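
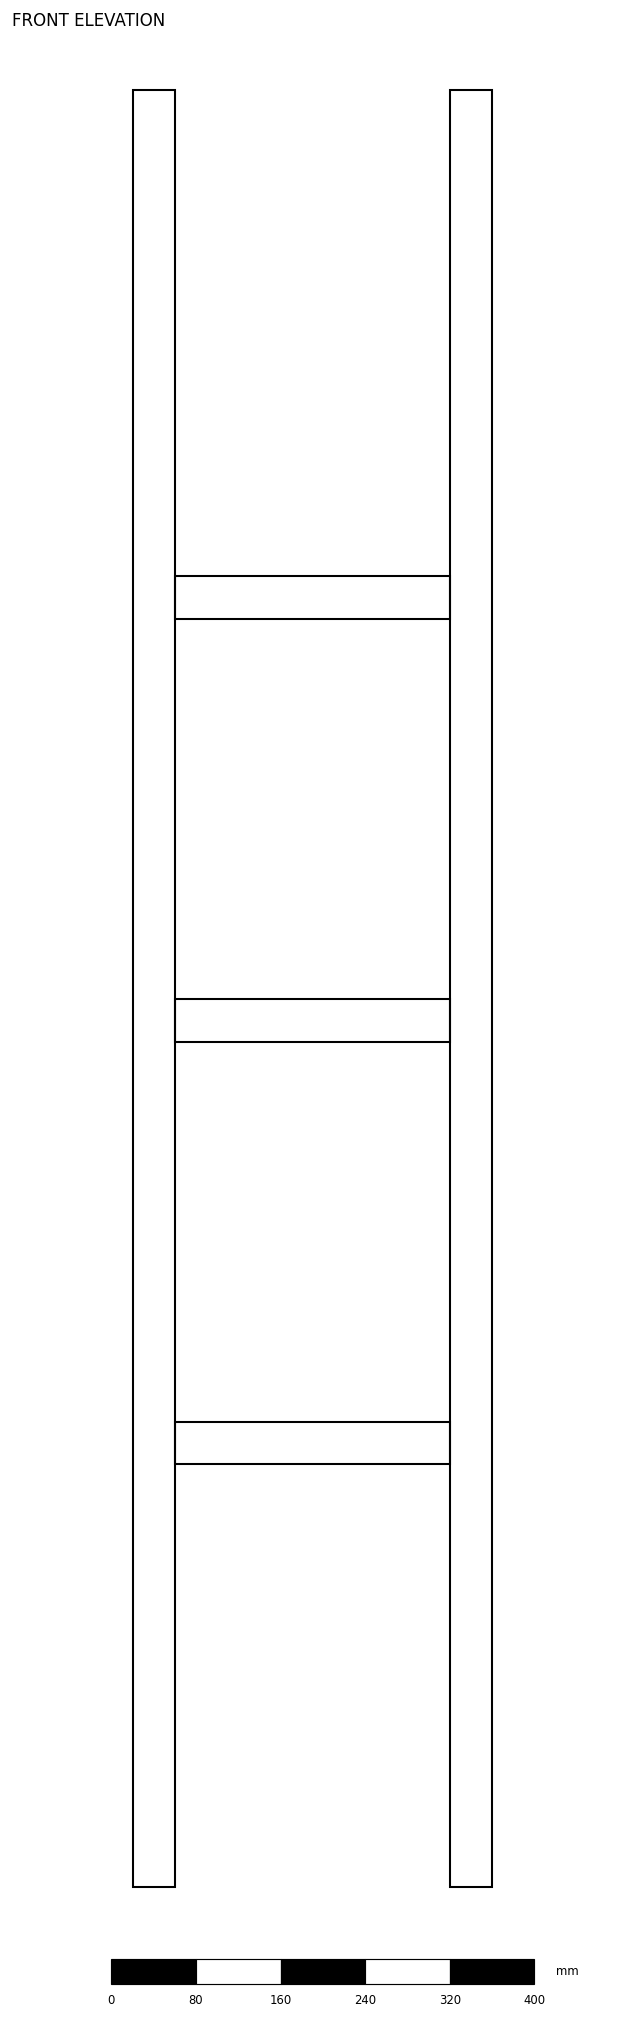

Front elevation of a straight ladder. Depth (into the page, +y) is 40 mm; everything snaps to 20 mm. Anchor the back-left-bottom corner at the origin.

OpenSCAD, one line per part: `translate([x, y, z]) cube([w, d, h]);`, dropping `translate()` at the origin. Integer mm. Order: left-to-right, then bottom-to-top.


cube([40, 40, 1700]);
translate([40, 0, 400]) cube([260, 40, 40]);
translate([40, 0, 800]) cube([260, 40, 40]);
translate([40, 0, 1200]) cube([260, 40, 40]);
translate([300, 0, 0]) cube([40, 40, 1700]);


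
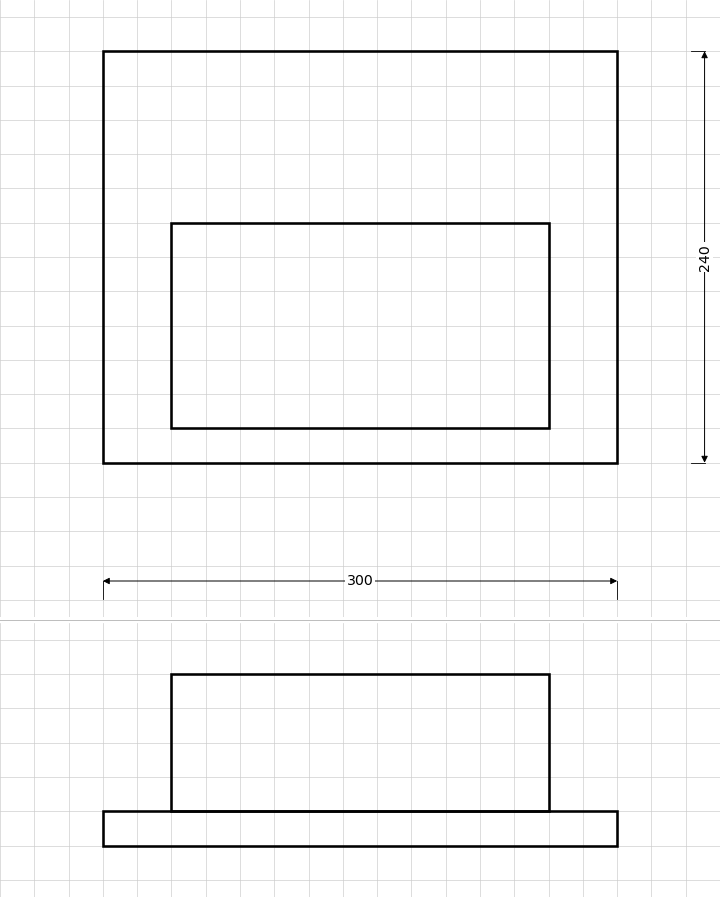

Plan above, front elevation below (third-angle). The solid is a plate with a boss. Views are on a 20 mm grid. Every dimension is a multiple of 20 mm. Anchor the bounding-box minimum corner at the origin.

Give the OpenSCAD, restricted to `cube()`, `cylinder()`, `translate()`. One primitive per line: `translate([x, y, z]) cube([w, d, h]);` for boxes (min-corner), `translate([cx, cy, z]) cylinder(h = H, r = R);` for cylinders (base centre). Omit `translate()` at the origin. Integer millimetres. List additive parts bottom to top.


cube([300, 240, 20]);
translate([40, 20, 20]) cube([220, 120, 80]);


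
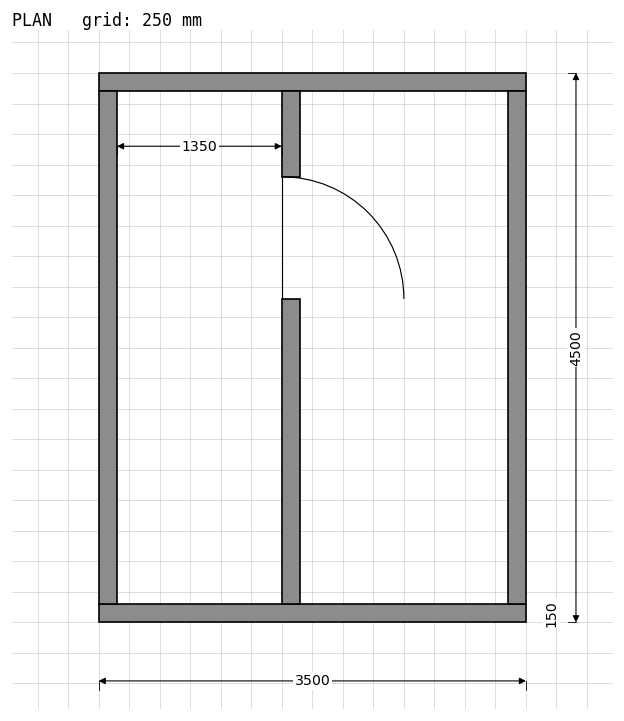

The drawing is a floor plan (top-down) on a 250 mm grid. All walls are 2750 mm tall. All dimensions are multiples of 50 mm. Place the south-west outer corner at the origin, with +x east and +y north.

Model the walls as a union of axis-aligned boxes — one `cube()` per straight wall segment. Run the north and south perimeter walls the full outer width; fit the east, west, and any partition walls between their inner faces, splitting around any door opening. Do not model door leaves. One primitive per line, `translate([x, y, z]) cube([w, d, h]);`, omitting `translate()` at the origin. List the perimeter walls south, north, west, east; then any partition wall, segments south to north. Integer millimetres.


cube([3500, 150, 2750]);
translate([0, 4350, 0]) cube([3500, 150, 2750]);
translate([0, 150, 0]) cube([150, 4200, 2750]);
translate([3350, 150, 0]) cube([150, 4200, 2750]);
translate([1500, 150, 0]) cube([150, 2500, 2750]);
translate([1500, 3650, 0]) cube([150, 700, 2750]);


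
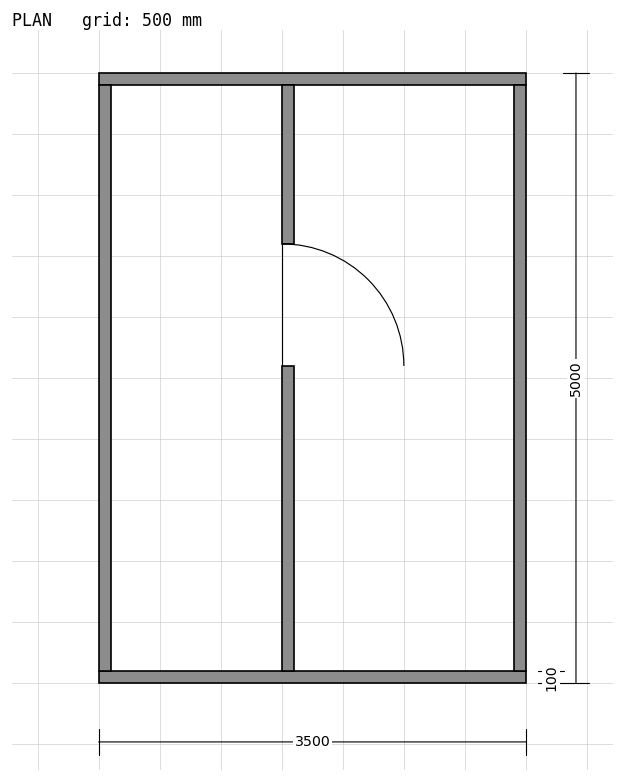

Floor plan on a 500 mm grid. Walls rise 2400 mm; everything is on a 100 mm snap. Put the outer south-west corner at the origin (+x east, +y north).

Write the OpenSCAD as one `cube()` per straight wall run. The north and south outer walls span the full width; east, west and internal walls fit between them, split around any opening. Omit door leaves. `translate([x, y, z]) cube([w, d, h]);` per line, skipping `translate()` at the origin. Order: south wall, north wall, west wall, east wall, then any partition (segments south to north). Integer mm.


cube([3500, 100, 2400]);
translate([0, 4900, 0]) cube([3500, 100, 2400]);
translate([0, 100, 0]) cube([100, 4800, 2400]);
translate([3400, 100, 0]) cube([100, 4800, 2400]);
translate([1500, 100, 0]) cube([100, 2500, 2400]);
translate([1500, 3600, 0]) cube([100, 1300, 2400]);


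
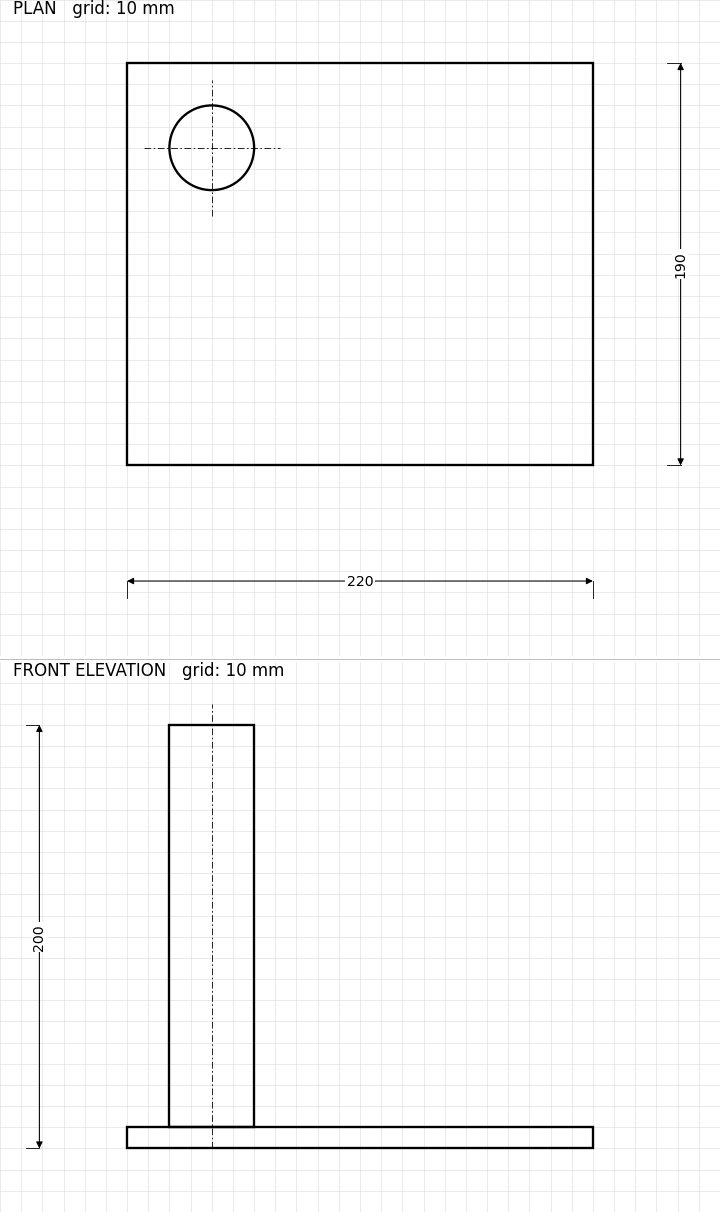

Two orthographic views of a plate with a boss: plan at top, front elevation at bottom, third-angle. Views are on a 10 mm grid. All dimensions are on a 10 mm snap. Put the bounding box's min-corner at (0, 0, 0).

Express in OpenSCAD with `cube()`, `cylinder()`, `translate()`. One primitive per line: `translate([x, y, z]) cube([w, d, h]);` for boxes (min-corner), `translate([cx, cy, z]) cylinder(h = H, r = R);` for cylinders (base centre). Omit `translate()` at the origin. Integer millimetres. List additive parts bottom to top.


cube([220, 190, 10]);
translate([40, 150, 10]) cylinder(h = 190, r = 20);


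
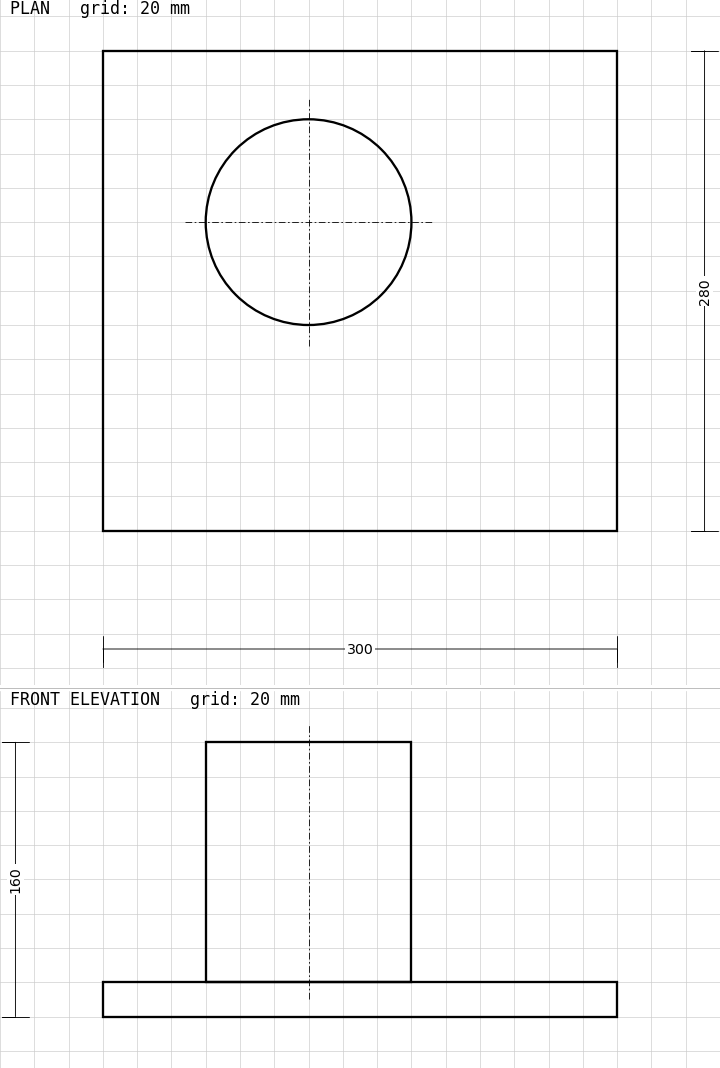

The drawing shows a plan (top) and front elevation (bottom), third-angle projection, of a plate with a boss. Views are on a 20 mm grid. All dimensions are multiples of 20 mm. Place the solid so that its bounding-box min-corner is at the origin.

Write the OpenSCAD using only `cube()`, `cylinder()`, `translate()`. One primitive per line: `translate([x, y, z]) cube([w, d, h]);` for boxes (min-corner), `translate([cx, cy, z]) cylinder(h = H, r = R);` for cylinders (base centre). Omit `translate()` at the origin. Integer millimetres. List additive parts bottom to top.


cube([300, 280, 20]);
translate([120, 180, 20]) cylinder(h = 140, r = 60);


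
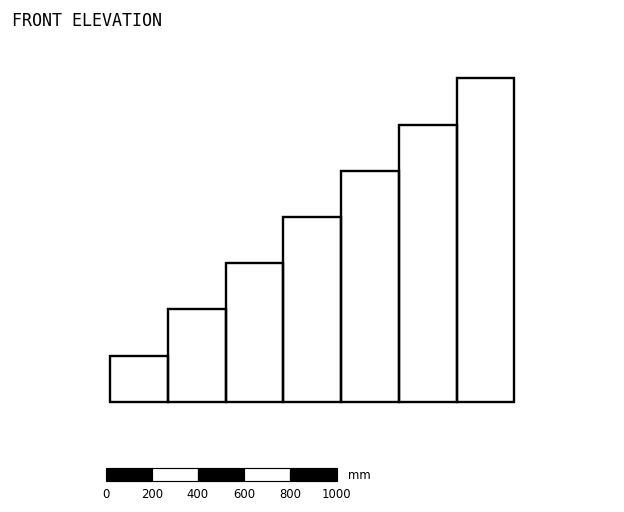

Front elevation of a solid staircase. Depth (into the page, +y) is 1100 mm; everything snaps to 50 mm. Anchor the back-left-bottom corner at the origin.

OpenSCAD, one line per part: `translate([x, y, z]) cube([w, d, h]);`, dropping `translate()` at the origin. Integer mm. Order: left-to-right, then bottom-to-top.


cube([250, 1100, 200]);
translate([250, 0, 0]) cube([250, 1100, 400]);
translate([500, 0, 0]) cube([250, 1100, 600]);
translate([750, 0, 0]) cube([250, 1100, 800]);
translate([1000, 0, 0]) cube([250, 1100, 1000]);
translate([1250, 0, 0]) cube([250, 1100, 1200]);
translate([1500, 0, 0]) cube([250, 1100, 1400]);


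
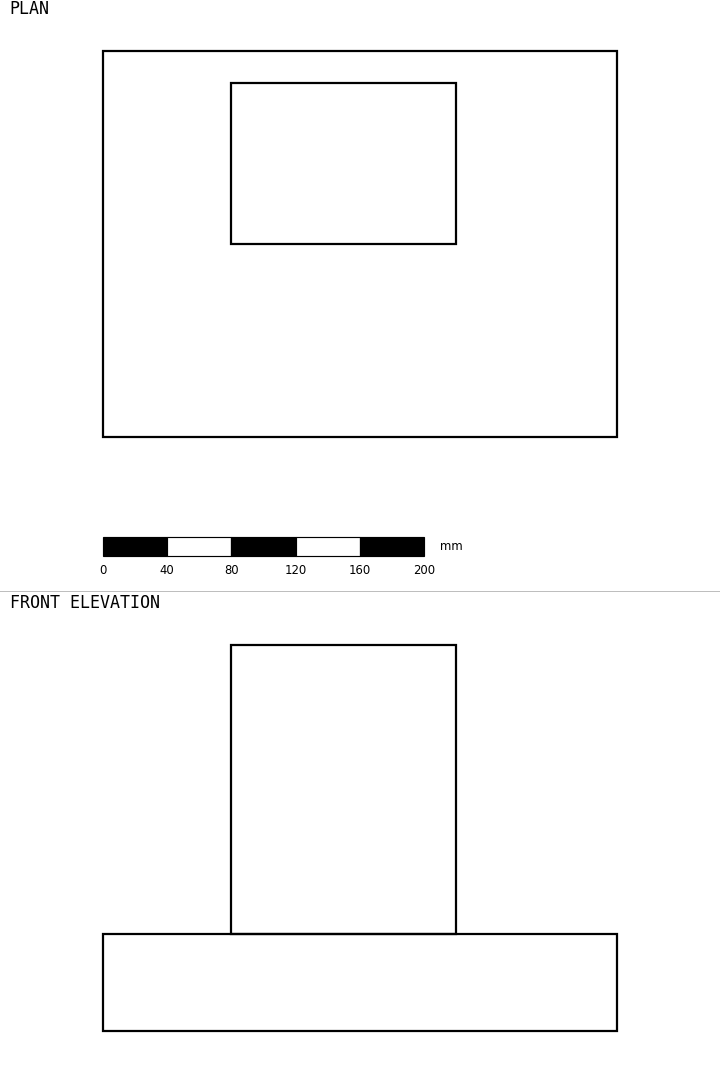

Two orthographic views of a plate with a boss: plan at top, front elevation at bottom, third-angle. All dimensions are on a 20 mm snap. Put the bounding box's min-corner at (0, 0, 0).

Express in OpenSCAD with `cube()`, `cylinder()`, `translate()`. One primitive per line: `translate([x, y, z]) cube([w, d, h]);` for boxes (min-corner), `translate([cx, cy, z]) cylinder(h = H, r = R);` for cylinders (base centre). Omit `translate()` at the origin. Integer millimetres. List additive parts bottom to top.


cube([320, 240, 60]);
translate([80, 120, 60]) cube([140, 100, 180]);


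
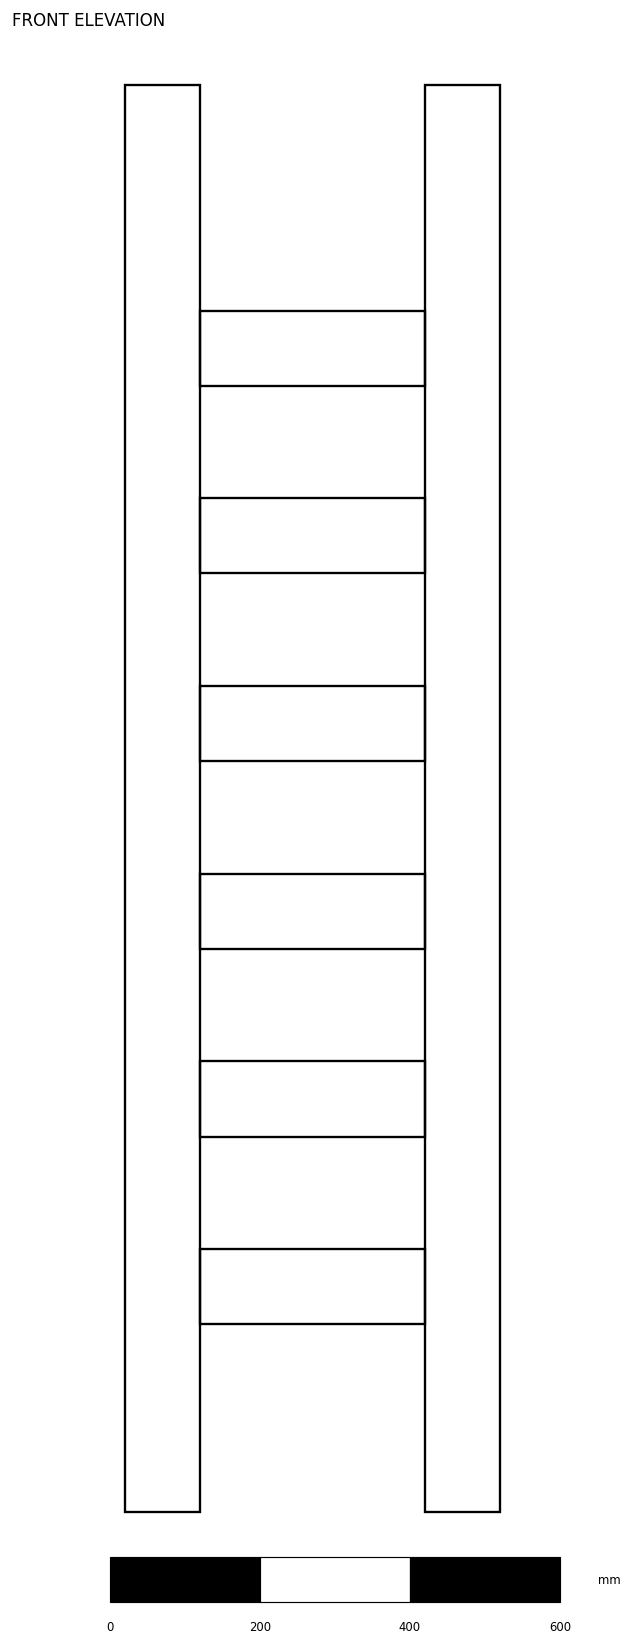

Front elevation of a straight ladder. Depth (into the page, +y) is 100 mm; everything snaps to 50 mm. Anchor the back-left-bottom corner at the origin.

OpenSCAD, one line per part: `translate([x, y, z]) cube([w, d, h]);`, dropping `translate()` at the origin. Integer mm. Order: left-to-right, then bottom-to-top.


cube([100, 100, 1900]);
translate([100, 0, 250]) cube([300, 100, 100]);
translate([100, 0, 500]) cube([300, 100, 100]);
translate([100, 0, 750]) cube([300, 100, 100]);
translate([100, 0, 1000]) cube([300, 100, 100]);
translate([100, 0, 1250]) cube([300, 100, 100]);
translate([100, 0, 1500]) cube([300, 100, 100]);
translate([400, 0, 0]) cube([100, 100, 1900]);


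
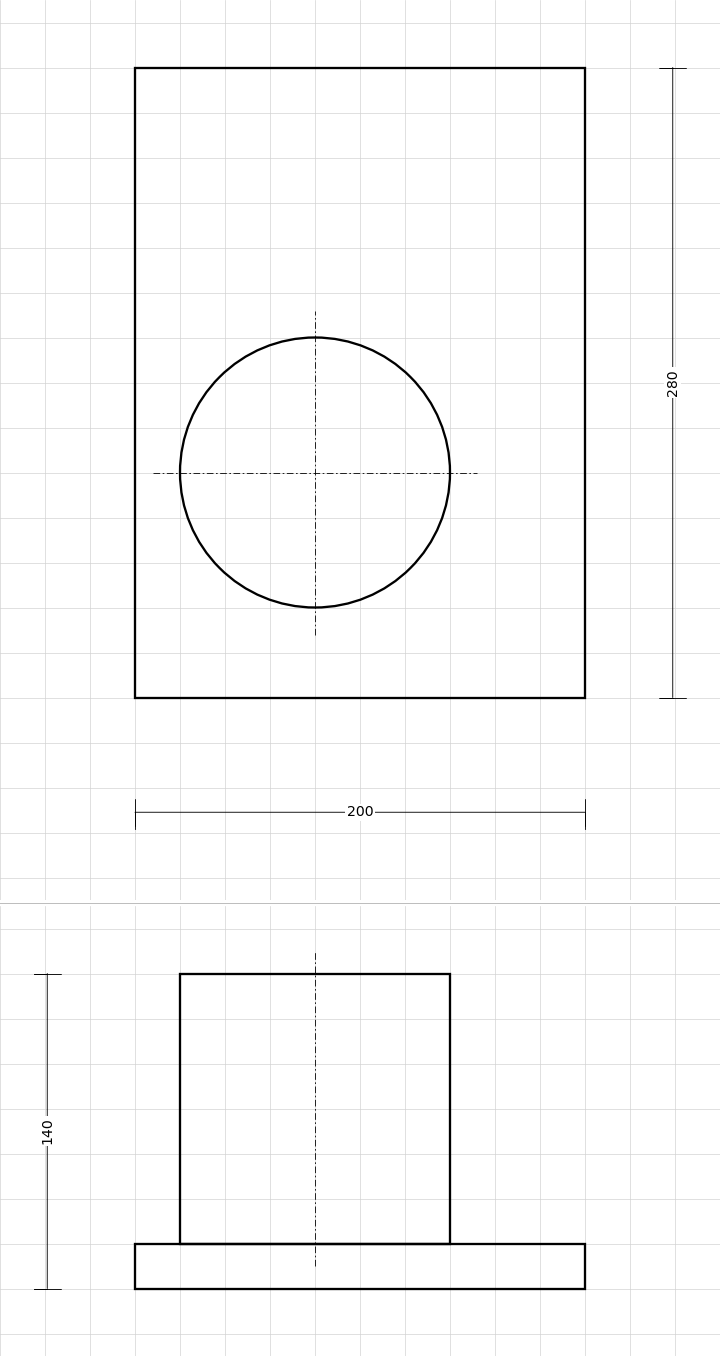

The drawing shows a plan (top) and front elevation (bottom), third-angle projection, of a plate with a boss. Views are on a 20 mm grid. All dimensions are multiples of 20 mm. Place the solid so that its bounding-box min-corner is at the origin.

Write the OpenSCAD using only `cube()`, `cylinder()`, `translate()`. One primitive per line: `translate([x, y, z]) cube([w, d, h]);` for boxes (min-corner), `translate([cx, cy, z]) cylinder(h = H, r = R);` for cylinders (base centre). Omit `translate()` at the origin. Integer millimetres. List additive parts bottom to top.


cube([200, 280, 20]);
translate([80, 100, 20]) cylinder(h = 120, r = 60);


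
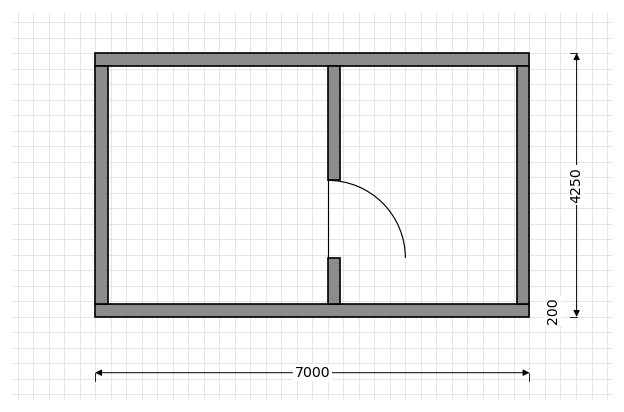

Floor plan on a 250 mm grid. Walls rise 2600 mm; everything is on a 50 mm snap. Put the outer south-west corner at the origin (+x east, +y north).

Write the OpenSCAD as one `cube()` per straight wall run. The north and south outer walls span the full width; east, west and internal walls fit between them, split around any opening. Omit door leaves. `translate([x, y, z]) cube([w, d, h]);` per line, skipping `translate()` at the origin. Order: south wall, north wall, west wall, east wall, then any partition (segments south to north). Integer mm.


cube([7000, 200, 2600]);
translate([0, 4050, 0]) cube([7000, 200, 2600]);
translate([0, 200, 0]) cube([200, 3850, 2600]);
translate([6800, 200, 0]) cube([200, 3850, 2600]);
translate([3750, 200, 0]) cube([200, 750, 2600]);
translate([3750, 2200, 0]) cube([200, 1850, 2600]);


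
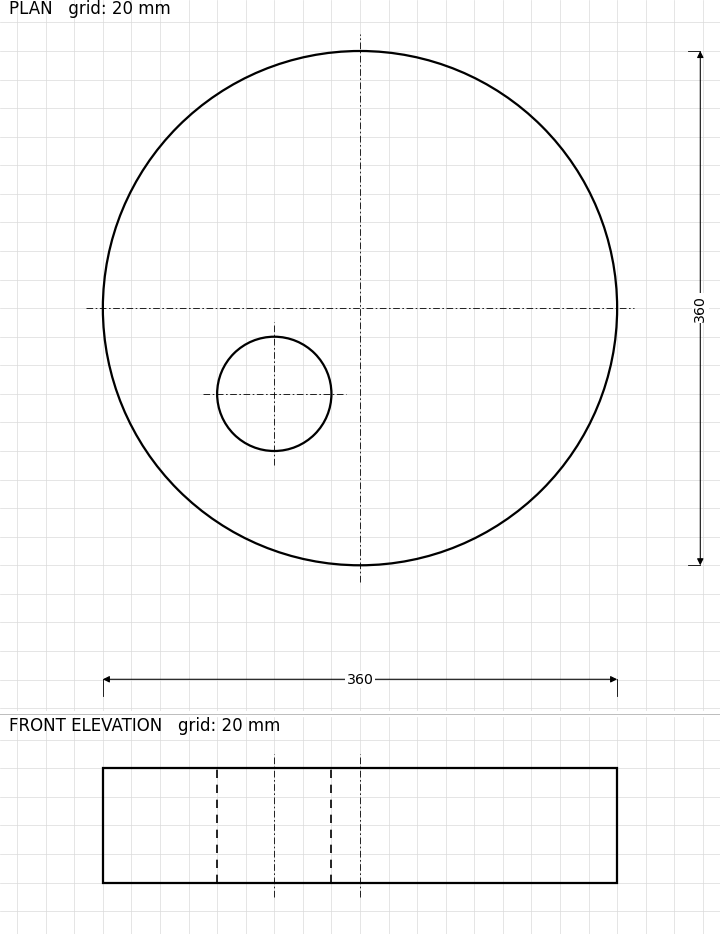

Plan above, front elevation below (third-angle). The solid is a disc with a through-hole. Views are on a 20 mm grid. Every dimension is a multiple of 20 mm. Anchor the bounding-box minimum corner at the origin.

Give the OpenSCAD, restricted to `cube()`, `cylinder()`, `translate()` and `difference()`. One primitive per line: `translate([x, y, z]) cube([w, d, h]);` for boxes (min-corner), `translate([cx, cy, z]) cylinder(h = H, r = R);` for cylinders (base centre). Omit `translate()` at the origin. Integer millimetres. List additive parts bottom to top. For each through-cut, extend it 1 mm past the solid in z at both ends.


difference() {
  translate([180, 180, 0]) cylinder(h = 80, r = 180);
  translate([120, 120, -1]) cylinder(h = 82, r = 40);
}


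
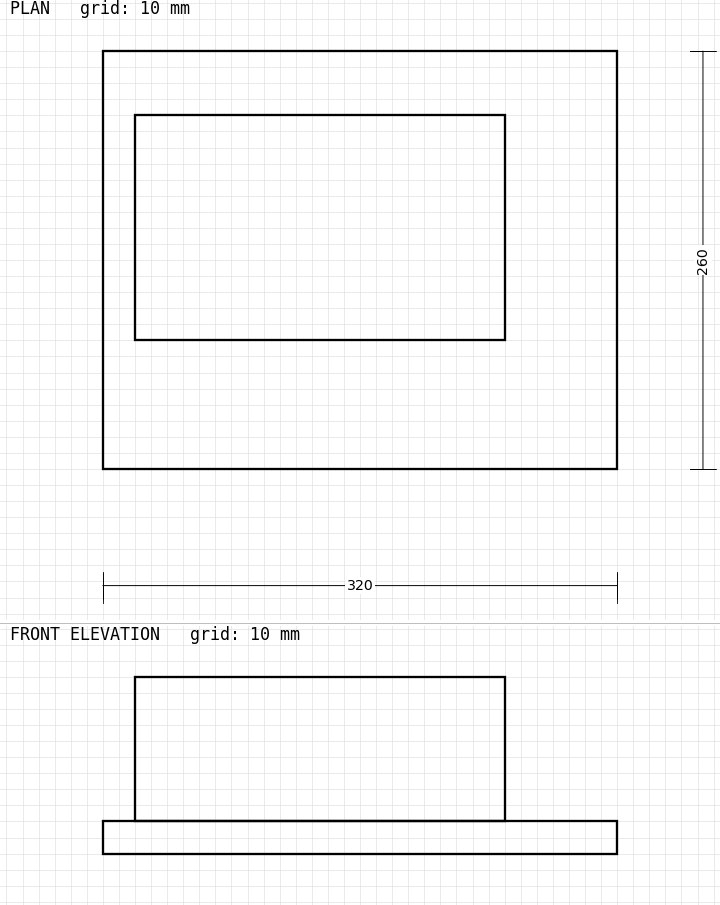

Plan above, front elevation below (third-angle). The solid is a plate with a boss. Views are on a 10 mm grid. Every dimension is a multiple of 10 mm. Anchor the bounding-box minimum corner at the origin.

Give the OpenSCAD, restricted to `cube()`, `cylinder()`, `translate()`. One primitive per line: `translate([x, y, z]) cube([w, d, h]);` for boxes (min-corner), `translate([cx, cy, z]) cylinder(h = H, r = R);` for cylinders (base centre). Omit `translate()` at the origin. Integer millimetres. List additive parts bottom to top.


cube([320, 260, 20]);
translate([20, 80, 20]) cube([230, 140, 90]);


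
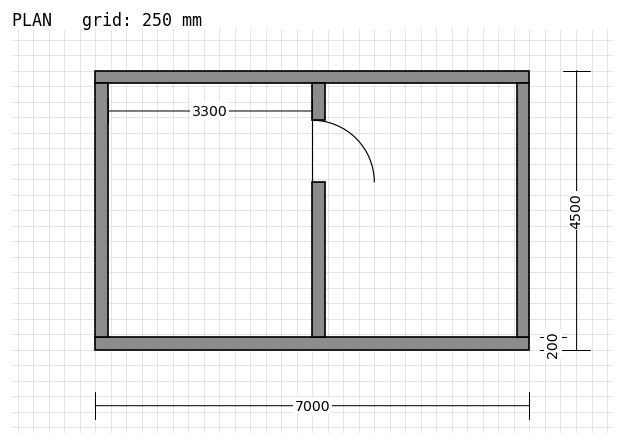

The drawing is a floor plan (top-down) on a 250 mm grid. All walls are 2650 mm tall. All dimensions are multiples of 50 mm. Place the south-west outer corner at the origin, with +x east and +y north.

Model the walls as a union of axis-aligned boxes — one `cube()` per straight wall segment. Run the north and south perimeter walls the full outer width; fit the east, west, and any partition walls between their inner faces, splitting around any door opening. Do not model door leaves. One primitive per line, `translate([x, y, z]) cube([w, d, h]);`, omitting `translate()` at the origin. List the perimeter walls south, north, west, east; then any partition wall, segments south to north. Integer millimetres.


cube([7000, 200, 2650]);
translate([0, 4300, 0]) cube([7000, 200, 2650]);
translate([0, 200, 0]) cube([200, 4100, 2650]);
translate([6800, 200, 0]) cube([200, 4100, 2650]);
translate([3500, 200, 0]) cube([200, 2500, 2650]);
translate([3500, 3700, 0]) cube([200, 600, 2650]);


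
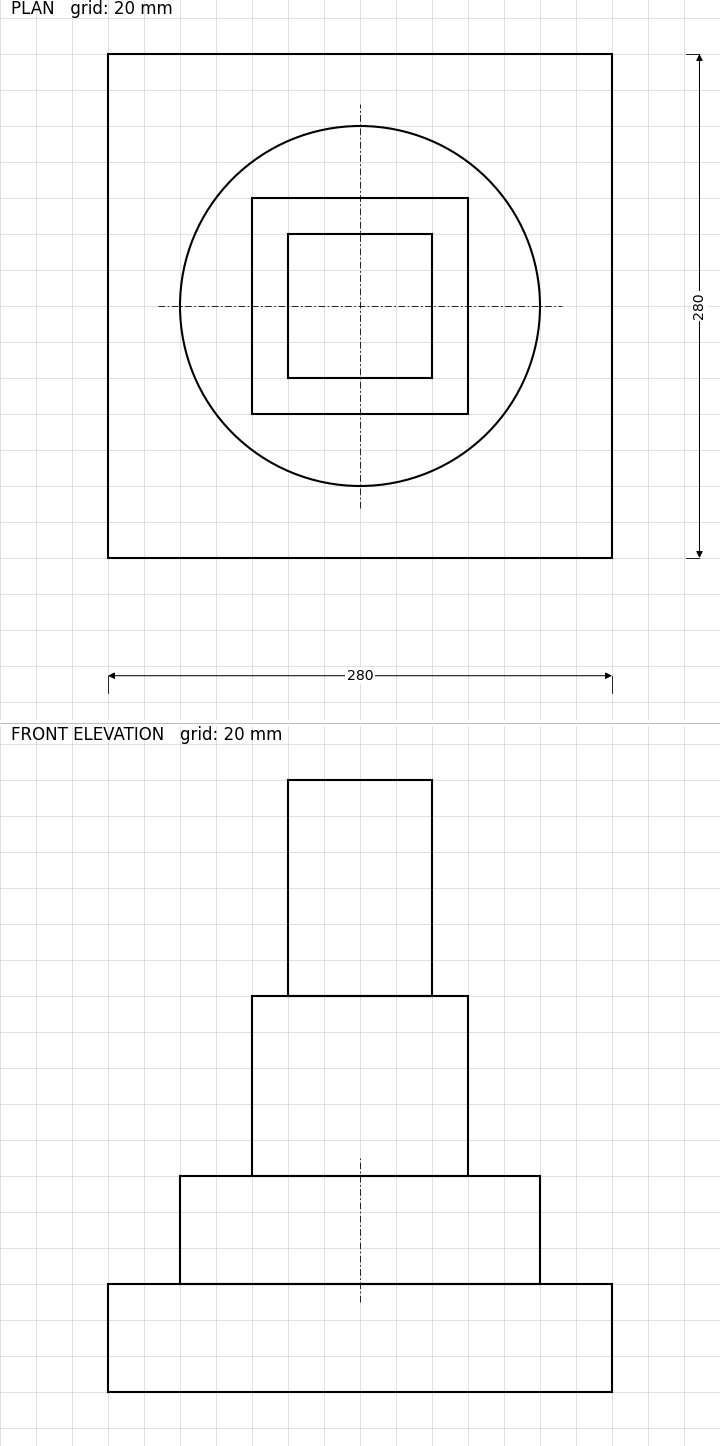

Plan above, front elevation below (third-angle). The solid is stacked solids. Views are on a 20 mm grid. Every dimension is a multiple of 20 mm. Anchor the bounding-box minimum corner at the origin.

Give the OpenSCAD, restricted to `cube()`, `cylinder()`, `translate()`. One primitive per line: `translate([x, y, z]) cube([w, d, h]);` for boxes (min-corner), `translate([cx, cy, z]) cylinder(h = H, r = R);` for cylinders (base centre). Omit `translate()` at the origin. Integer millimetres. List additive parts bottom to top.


cube([280, 280, 60]);
translate([140, 140, 60]) cylinder(h = 60, r = 100);
translate([80, 80, 120]) cube([120, 120, 100]);
translate([100, 100, 220]) cube([80, 80, 120]);


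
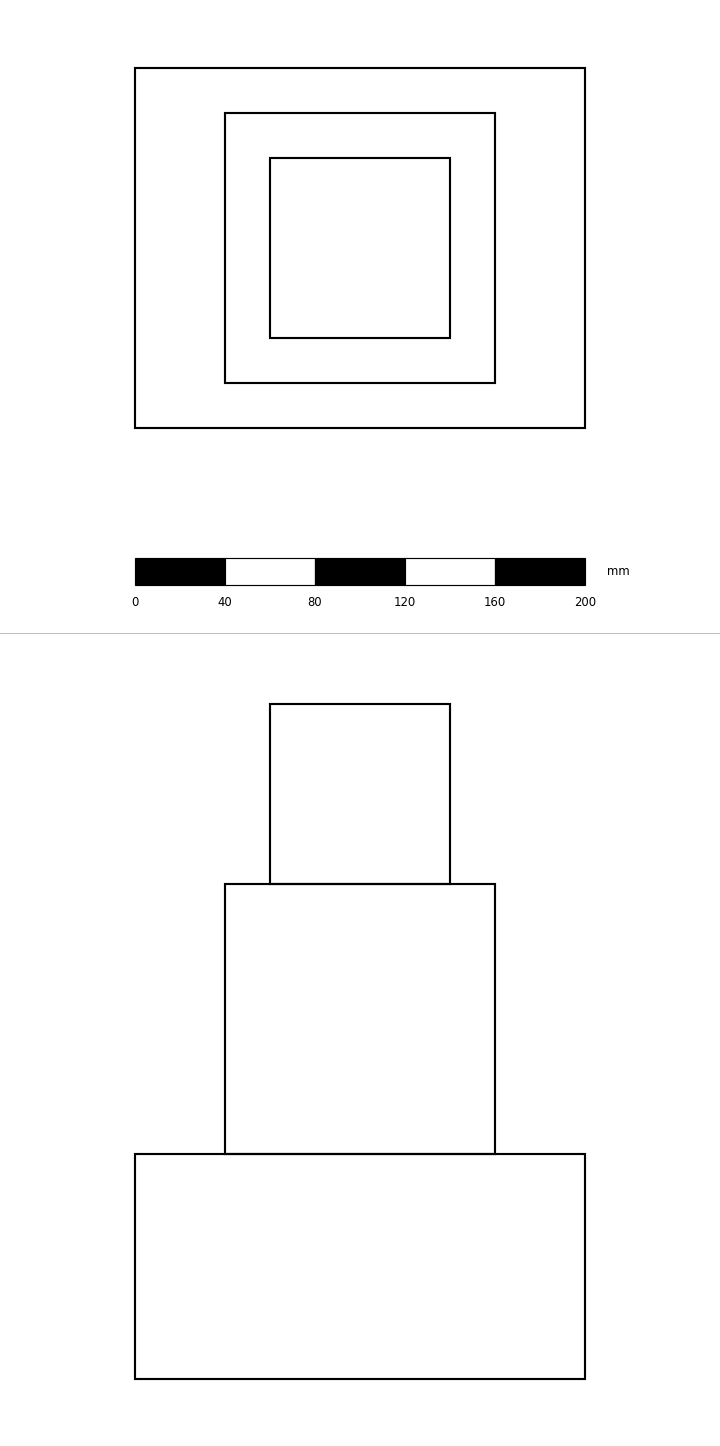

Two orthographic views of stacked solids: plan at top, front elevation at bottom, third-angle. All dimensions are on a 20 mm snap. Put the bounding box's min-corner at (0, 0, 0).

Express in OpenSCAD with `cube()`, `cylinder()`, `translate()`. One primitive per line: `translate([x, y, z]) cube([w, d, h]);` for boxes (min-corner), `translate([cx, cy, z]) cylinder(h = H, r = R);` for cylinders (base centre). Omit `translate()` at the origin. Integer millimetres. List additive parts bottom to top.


cube([200, 160, 100]);
translate([40, 20, 100]) cube([120, 120, 120]);
translate([60, 40, 220]) cube([80, 80, 80]);


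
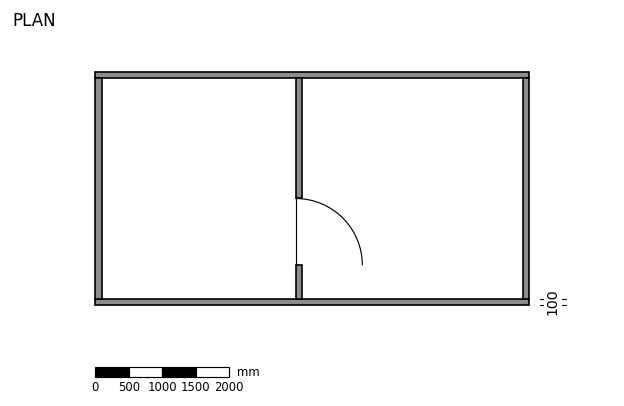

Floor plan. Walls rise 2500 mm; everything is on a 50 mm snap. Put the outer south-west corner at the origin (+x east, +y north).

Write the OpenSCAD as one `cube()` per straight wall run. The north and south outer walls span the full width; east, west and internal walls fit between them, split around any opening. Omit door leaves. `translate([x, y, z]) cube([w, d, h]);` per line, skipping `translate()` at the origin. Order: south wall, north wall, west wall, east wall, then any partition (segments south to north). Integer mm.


cube([6500, 100, 2500]);
translate([0, 3400, 0]) cube([6500, 100, 2500]);
translate([0, 100, 0]) cube([100, 3300, 2500]);
translate([6400, 100, 0]) cube([100, 3300, 2500]);
translate([3000, 100, 0]) cube([100, 500, 2500]);
translate([3000, 1600, 0]) cube([100, 1800, 2500]);


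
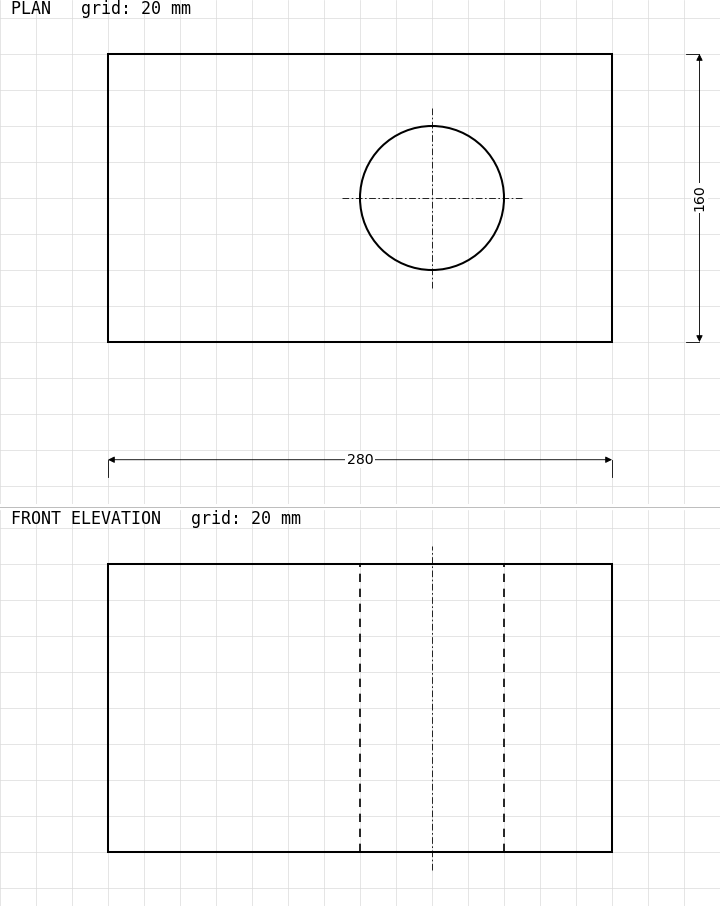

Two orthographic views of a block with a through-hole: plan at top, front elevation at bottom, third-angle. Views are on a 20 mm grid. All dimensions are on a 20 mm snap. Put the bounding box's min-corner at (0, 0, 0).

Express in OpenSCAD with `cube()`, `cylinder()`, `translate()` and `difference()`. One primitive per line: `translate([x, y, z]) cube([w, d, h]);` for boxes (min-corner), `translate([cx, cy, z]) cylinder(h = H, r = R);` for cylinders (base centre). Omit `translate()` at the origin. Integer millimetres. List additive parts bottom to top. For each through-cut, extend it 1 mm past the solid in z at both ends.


difference() {
  cube([280, 160, 160]);
  translate([180, 80, -1]) cylinder(h = 162, r = 40);
}


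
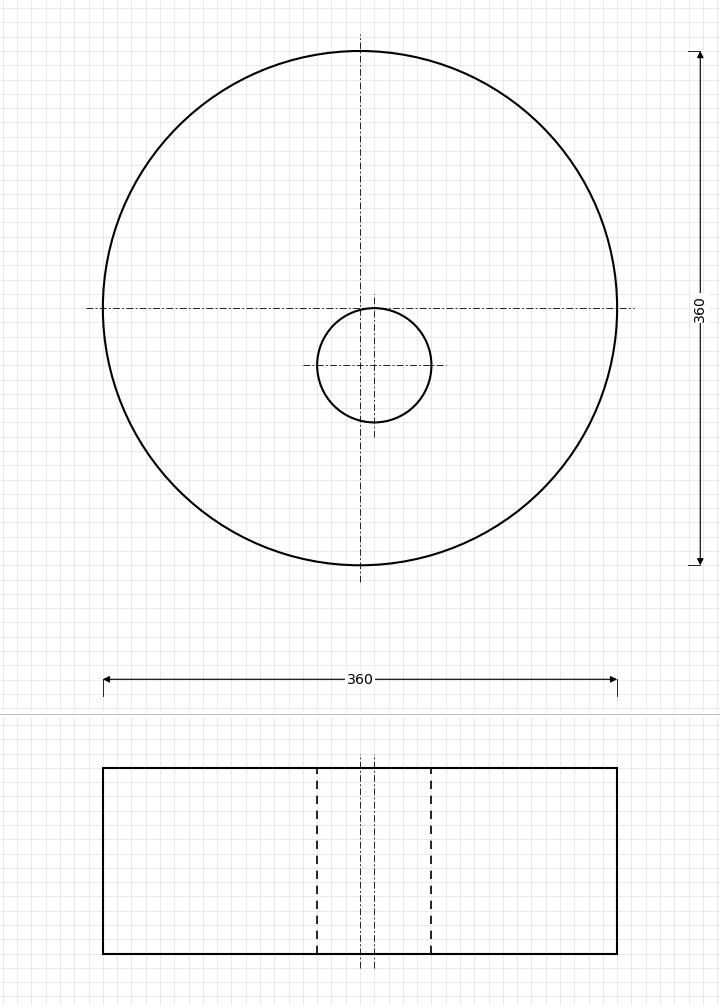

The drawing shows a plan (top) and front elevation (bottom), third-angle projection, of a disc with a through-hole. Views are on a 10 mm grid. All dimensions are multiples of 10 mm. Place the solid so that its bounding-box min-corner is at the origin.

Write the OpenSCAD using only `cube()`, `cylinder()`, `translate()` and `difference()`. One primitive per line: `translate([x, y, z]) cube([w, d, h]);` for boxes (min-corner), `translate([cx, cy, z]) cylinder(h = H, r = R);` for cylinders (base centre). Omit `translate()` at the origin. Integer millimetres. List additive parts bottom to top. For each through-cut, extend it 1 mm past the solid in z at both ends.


difference() {
  translate([180, 180, 0]) cylinder(h = 130, r = 180);
  translate([190, 140, -1]) cylinder(h = 132, r = 40);
}


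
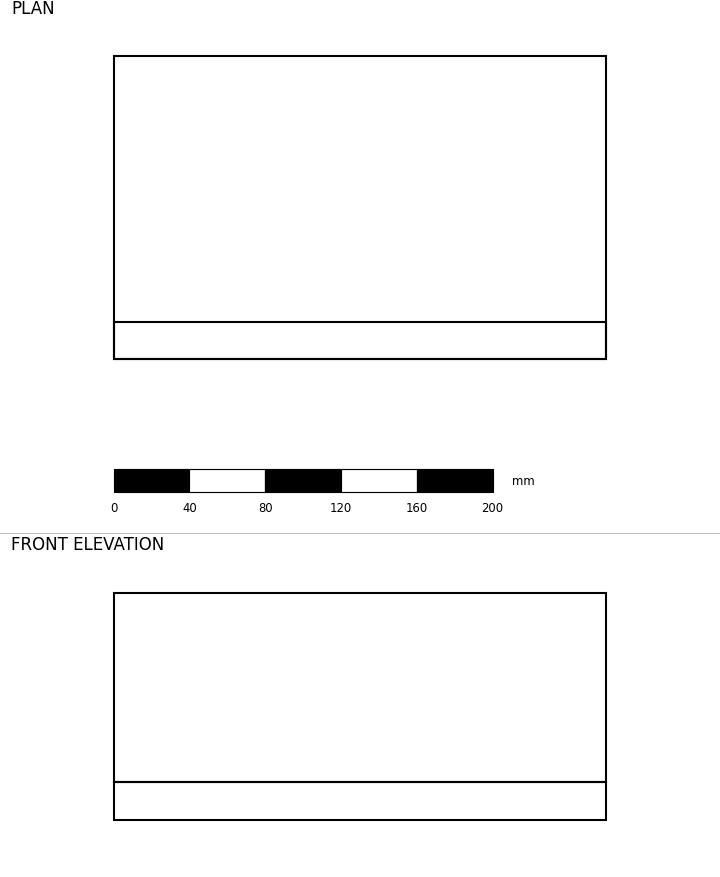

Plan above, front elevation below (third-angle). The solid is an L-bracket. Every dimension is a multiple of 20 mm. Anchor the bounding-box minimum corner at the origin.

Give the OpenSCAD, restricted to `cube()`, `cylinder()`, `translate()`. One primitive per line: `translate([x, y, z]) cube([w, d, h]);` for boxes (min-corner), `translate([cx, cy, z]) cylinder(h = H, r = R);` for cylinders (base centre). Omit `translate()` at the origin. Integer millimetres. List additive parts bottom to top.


cube([260, 160, 20]);
translate([0, 0, 20]) cube([260, 20, 100]);


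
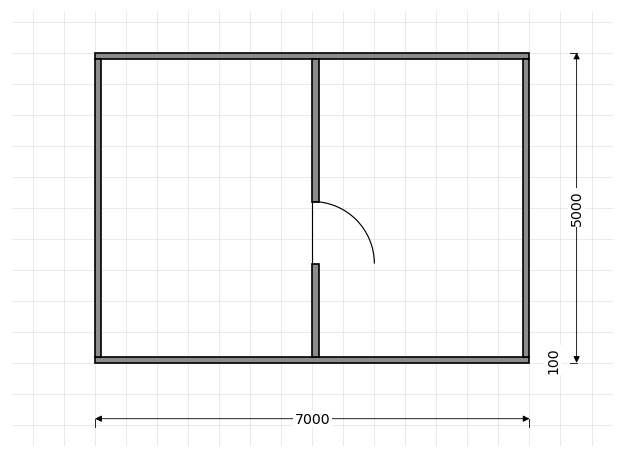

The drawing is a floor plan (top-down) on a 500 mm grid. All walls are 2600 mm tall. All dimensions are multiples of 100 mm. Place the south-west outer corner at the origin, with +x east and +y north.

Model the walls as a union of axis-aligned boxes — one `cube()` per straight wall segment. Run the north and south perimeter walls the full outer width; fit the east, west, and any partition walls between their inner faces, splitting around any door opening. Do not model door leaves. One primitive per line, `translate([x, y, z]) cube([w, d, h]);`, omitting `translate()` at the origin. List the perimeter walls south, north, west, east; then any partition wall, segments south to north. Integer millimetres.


cube([7000, 100, 2600]);
translate([0, 4900, 0]) cube([7000, 100, 2600]);
translate([0, 100, 0]) cube([100, 4800, 2600]);
translate([6900, 100, 0]) cube([100, 4800, 2600]);
translate([3500, 100, 0]) cube([100, 1500, 2600]);
translate([3500, 2600, 0]) cube([100, 2300, 2600]);


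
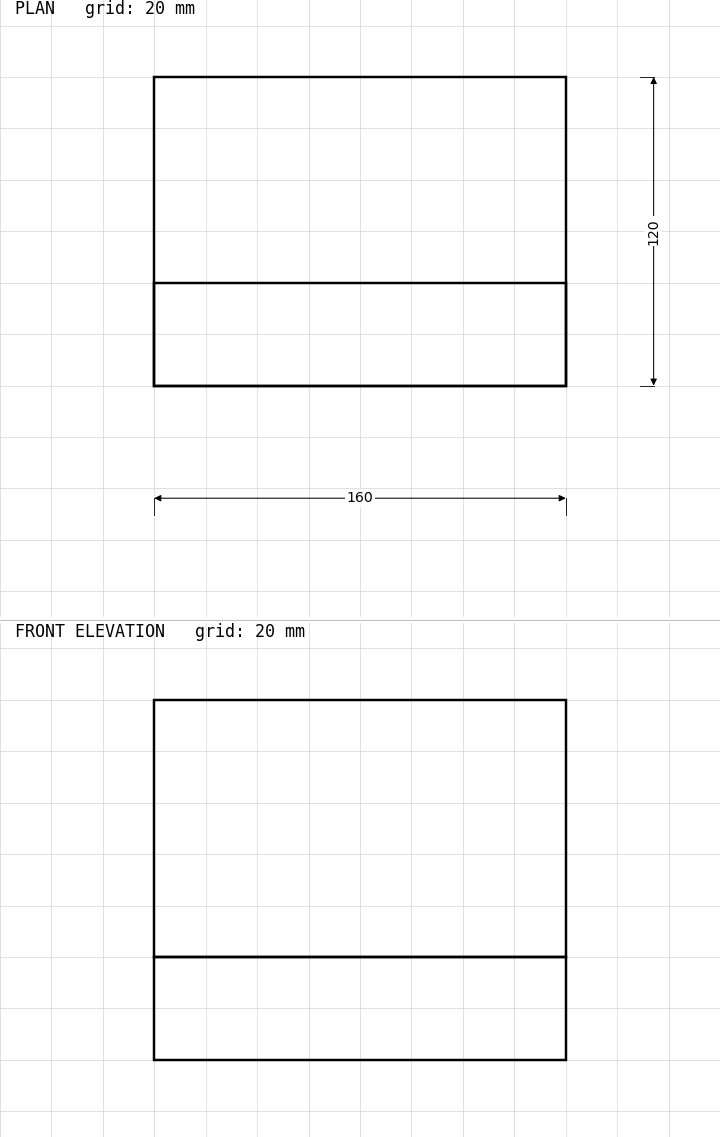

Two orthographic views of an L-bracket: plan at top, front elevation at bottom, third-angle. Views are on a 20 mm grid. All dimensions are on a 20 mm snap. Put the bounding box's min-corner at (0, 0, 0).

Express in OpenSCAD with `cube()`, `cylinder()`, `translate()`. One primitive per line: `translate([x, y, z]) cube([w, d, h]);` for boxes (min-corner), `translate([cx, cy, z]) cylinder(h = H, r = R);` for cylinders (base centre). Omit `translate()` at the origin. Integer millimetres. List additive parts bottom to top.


cube([160, 120, 40]);
translate([0, 0, 40]) cube([160, 40, 100]);


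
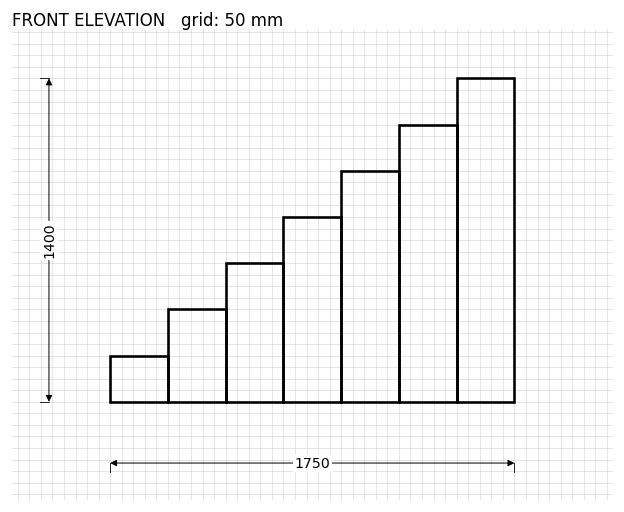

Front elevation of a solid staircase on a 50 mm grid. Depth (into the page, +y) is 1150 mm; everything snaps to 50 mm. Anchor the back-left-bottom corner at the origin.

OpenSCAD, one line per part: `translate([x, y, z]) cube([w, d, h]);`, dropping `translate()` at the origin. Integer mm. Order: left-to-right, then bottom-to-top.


cube([250, 1150, 200]);
translate([250, 0, 0]) cube([250, 1150, 400]);
translate([500, 0, 0]) cube([250, 1150, 600]);
translate([750, 0, 0]) cube([250, 1150, 800]);
translate([1000, 0, 0]) cube([250, 1150, 1000]);
translate([1250, 0, 0]) cube([250, 1150, 1200]);
translate([1500, 0, 0]) cube([250, 1150, 1400]);


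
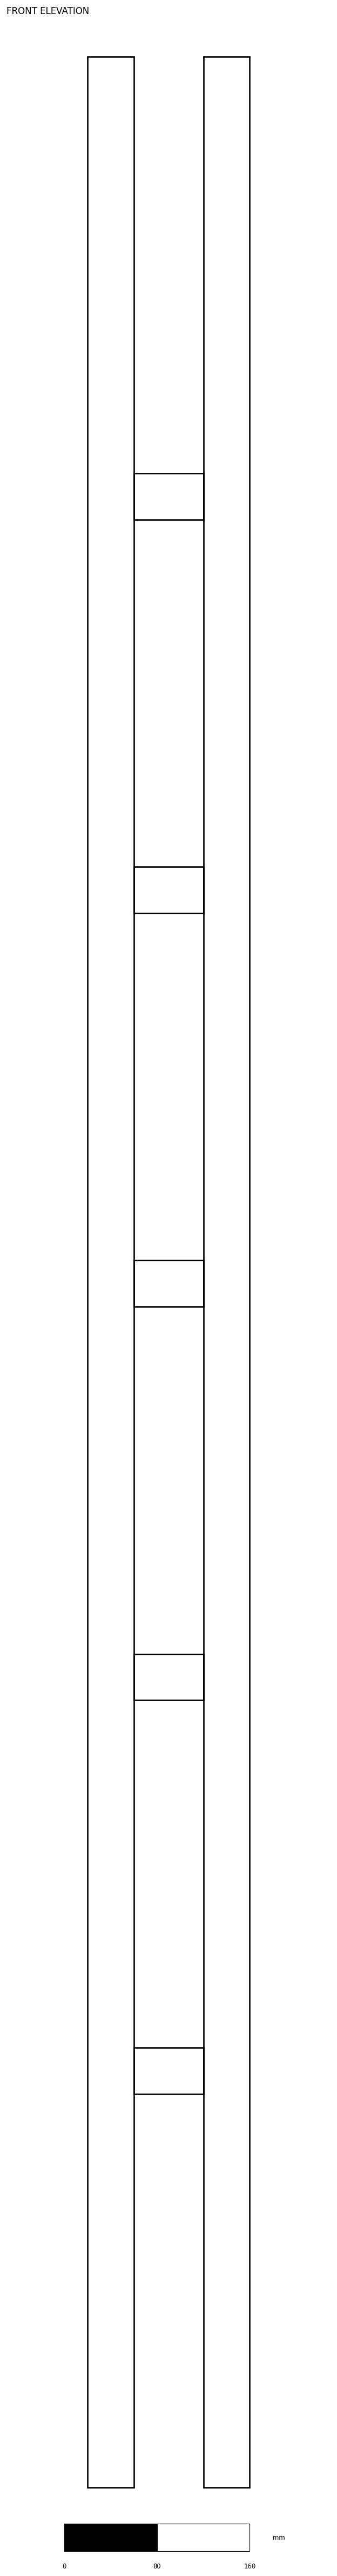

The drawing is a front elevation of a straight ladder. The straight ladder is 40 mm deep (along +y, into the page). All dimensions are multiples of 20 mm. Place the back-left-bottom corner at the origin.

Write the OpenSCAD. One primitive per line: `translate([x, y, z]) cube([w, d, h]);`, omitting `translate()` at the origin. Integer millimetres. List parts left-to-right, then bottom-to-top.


cube([40, 40, 2100]);
translate([40, 0, 340]) cube([60, 40, 40]);
translate([40, 0, 680]) cube([60, 40, 40]);
translate([40, 0, 1020]) cube([60, 40, 40]);
translate([40, 0, 1360]) cube([60, 40, 40]);
translate([40, 0, 1700]) cube([60, 40, 40]);
translate([100, 0, 0]) cube([40, 40, 2100]);


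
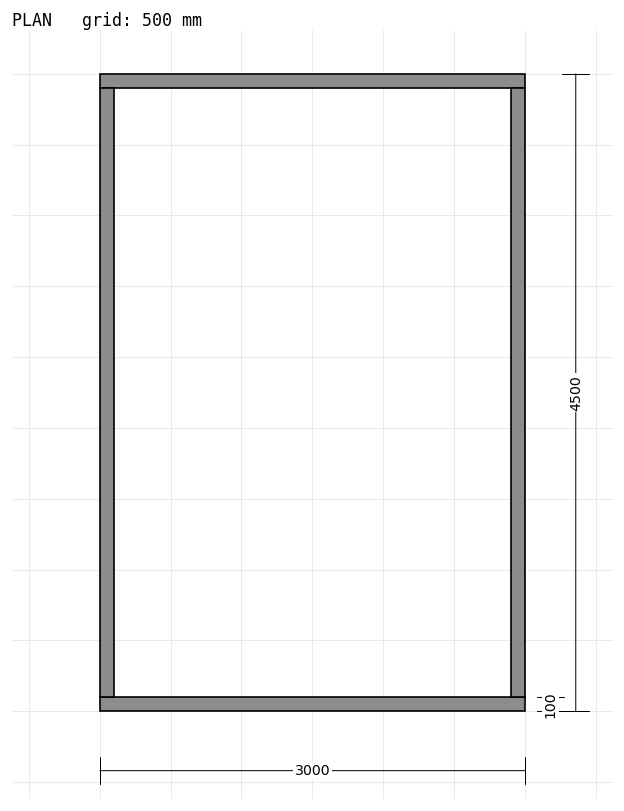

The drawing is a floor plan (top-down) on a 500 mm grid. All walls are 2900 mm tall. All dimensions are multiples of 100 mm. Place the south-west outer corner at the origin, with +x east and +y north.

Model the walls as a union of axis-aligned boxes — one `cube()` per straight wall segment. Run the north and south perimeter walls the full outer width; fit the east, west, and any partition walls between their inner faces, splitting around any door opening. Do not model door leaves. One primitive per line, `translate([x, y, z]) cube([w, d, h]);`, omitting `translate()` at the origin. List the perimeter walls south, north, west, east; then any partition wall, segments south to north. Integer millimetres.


cube([3000, 100, 2900]);
translate([0, 4400, 0]) cube([3000, 100, 2900]);
translate([0, 100, 0]) cube([100, 4300, 2900]);
translate([2900, 100, 0]) cube([100, 4300, 2900]);


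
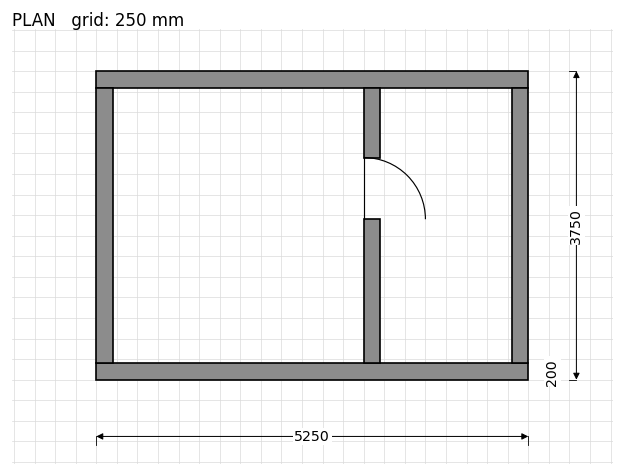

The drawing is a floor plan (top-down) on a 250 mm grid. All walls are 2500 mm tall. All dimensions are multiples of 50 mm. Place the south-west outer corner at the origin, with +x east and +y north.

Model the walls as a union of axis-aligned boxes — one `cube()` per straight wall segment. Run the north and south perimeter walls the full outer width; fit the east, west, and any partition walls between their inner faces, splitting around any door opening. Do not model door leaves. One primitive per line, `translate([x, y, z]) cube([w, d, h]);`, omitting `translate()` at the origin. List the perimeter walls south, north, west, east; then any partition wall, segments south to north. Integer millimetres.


cube([5250, 200, 2500]);
translate([0, 3550, 0]) cube([5250, 200, 2500]);
translate([0, 200, 0]) cube([200, 3350, 2500]);
translate([5050, 200, 0]) cube([200, 3350, 2500]);
translate([3250, 200, 0]) cube([200, 1750, 2500]);
translate([3250, 2700, 0]) cube([200, 850, 2500]);


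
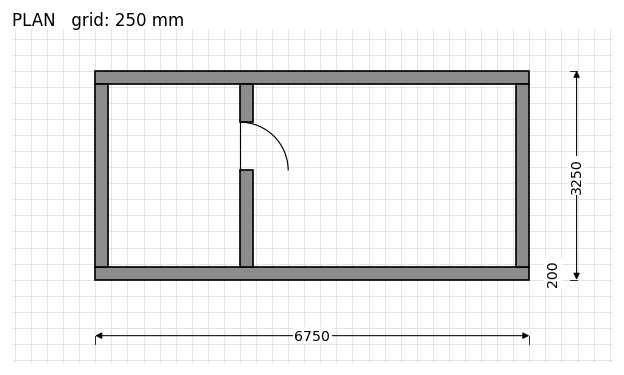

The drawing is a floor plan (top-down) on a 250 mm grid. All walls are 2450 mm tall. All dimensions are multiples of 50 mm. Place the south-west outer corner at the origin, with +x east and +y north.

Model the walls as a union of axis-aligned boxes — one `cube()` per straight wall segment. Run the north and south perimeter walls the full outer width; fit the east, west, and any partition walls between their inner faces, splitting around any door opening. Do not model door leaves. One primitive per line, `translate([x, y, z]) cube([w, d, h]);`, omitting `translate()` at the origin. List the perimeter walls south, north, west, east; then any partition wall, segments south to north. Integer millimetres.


cube([6750, 200, 2450]);
translate([0, 3050, 0]) cube([6750, 200, 2450]);
translate([0, 200, 0]) cube([200, 2850, 2450]);
translate([6550, 200, 0]) cube([200, 2850, 2450]);
translate([2250, 200, 0]) cube([200, 1500, 2450]);
translate([2250, 2450, 0]) cube([200, 600, 2450]);


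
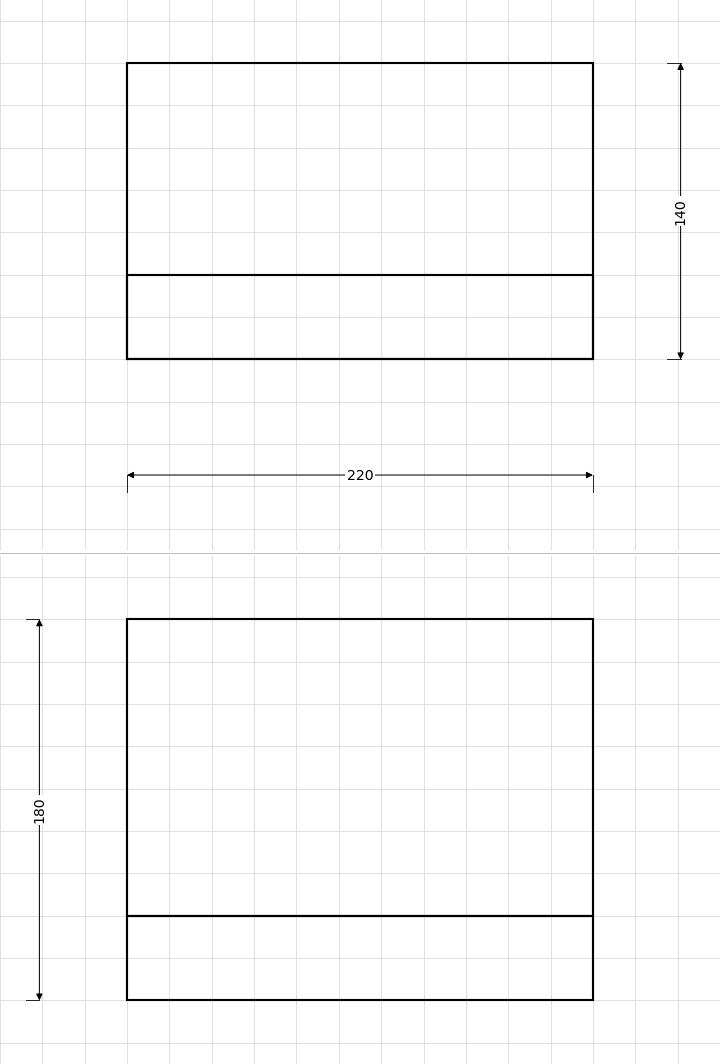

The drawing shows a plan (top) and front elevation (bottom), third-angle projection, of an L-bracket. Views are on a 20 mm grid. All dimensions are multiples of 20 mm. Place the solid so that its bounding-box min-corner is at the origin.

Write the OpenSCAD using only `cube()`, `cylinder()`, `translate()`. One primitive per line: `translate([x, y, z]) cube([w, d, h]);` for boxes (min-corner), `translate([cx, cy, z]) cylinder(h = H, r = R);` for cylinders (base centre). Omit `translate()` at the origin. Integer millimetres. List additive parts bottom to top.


cube([220, 140, 40]);
translate([0, 0, 40]) cube([220, 40, 140]);


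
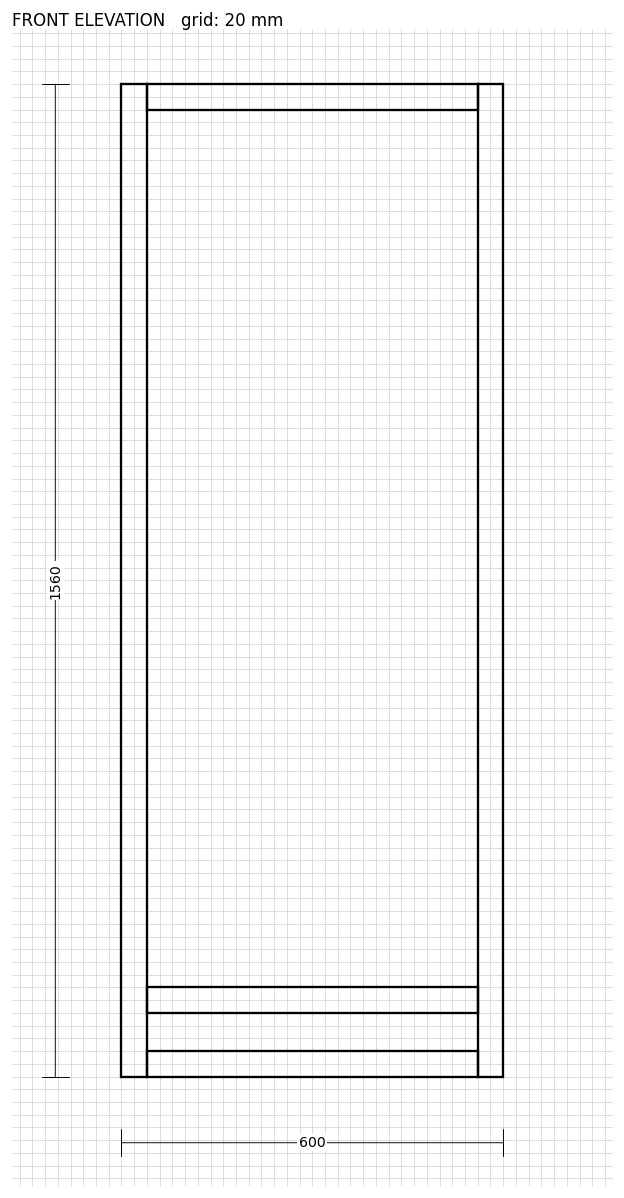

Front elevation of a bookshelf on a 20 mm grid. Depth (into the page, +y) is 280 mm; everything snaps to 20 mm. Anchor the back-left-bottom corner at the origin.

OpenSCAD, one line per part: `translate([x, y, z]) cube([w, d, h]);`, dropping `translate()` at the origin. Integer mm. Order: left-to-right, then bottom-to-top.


cube([40, 280, 1560]);
translate([40, 0, 0]) cube([520, 280, 40]);
translate([40, 0, 100]) cube([520, 280, 40]);
translate([40, 0, 1520]) cube([520, 280, 40]);
translate([560, 0, 0]) cube([40, 280, 1560]);


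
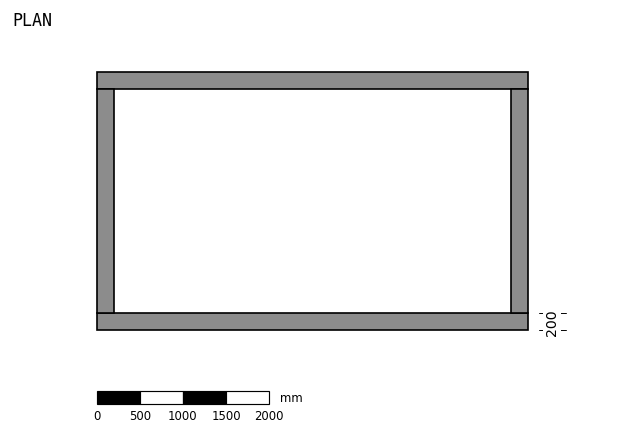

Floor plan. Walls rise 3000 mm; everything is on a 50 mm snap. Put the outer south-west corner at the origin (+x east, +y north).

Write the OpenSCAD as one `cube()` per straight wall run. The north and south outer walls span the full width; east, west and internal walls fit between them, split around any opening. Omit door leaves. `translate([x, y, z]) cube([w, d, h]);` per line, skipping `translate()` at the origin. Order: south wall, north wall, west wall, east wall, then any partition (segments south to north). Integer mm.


cube([5000, 200, 3000]);
translate([0, 2800, 0]) cube([5000, 200, 3000]);
translate([0, 200, 0]) cube([200, 2600, 3000]);
translate([4800, 200, 0]) cube([200, 2600, 3000]);


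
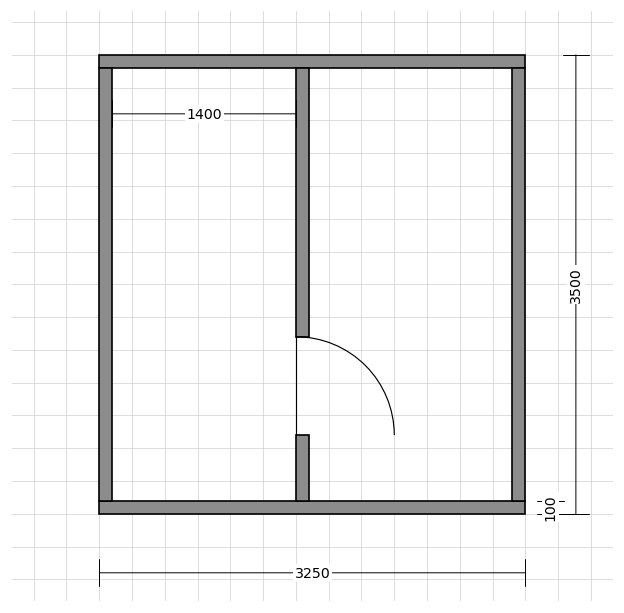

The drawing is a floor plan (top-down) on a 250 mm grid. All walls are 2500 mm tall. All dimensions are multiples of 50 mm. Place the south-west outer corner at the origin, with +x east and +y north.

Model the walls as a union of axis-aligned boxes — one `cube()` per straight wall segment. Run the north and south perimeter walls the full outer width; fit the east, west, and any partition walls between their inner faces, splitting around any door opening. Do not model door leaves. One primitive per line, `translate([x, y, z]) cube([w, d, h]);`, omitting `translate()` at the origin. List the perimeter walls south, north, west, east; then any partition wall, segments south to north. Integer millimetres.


cube([3250, 100, 2500]);
translate([0, 3400, 0]) cube([3250, 100, 2500]);
translate([0, 100, 0]) cube([100, 3300, 2500]);
translate([3150, 100, 0]) cube([100, 3300, 2500]);
translate([1500, 100, 0]) cube([100, 500, 2500]);
translate([1500, 1350, 0]) cube([100, 2050, 2500]);


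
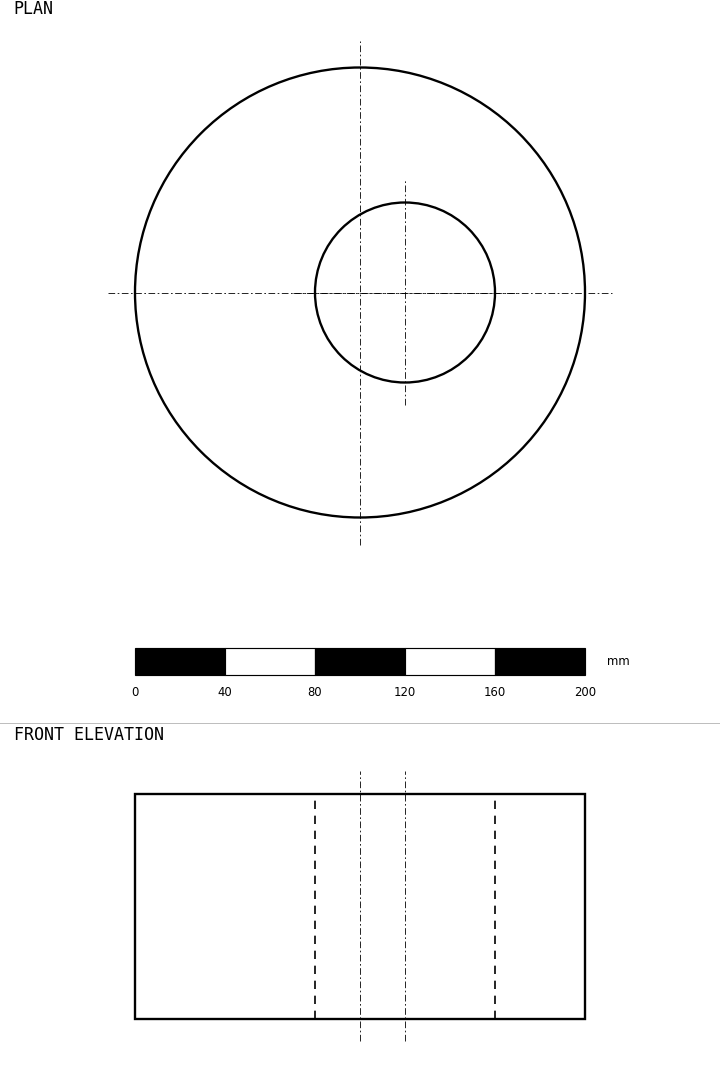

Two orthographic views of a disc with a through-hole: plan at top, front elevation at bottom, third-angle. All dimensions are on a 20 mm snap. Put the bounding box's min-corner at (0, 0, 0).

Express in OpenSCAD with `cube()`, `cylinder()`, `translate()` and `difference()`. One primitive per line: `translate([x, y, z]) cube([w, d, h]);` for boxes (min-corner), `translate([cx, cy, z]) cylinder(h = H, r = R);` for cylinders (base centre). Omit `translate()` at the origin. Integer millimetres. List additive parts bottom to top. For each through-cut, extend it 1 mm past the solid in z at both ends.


difference() {
  translate([100, 100, 0]) cylinder(h = 100, r = 100);
  translate([120, 100, -1]) cylinder(h = 102, r = 40);
}


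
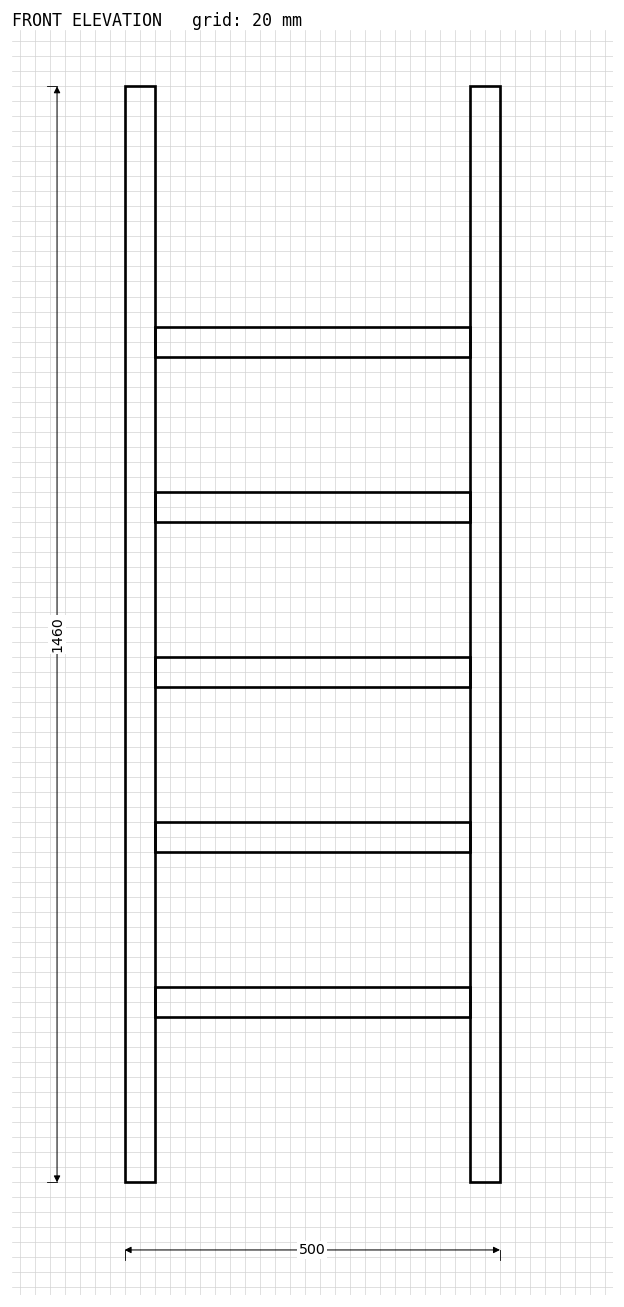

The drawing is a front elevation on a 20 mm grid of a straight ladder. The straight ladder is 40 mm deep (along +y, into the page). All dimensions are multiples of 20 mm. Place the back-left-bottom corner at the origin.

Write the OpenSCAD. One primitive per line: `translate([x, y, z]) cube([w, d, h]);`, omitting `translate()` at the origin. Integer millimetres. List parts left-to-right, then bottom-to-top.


cube([40, 40, 1460]);
translate([40, 0, 220]) cube([420, 40, 40]);
translate([40, 0, 440]) cube([420, 40, 40]);
translate([40, 0, 660]) cube([420, 40, 40]);
translate([40, 0, 880]) cube([420, 40, 40]);
translate([40, 0, 1100]) cube([420, 40, 40]);
translate([460, 0, 0]) cube([40, 40, 1460]);


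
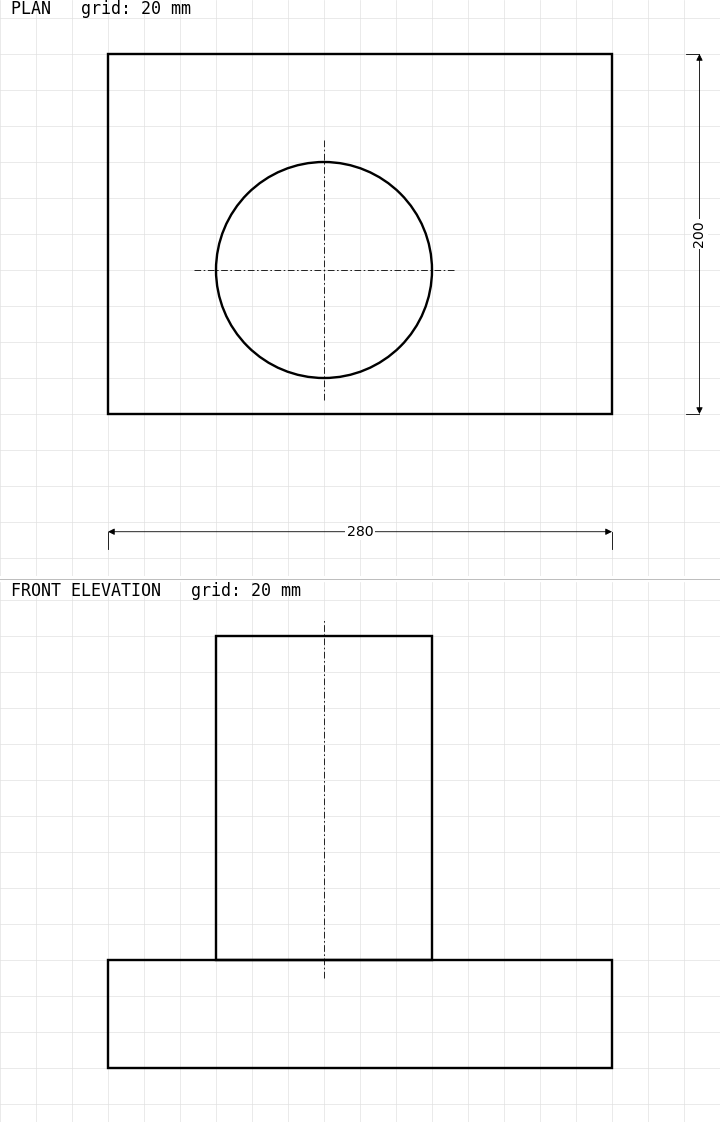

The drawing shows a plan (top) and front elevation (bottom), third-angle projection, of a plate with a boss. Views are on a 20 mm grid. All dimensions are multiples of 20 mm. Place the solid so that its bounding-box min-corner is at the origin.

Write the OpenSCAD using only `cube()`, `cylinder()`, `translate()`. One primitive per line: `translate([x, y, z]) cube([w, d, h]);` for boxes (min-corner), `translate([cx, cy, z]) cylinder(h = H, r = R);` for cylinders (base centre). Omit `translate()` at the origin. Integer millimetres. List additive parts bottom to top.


cube([280, 200, 60]);
translate([120, 80, 60]) cylinder(h = 180, r = 60);


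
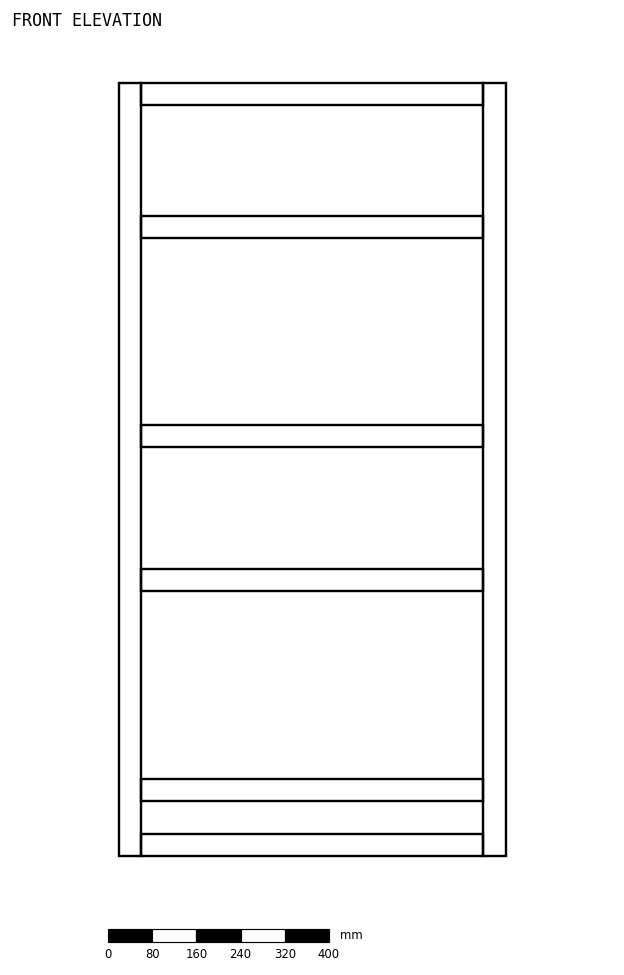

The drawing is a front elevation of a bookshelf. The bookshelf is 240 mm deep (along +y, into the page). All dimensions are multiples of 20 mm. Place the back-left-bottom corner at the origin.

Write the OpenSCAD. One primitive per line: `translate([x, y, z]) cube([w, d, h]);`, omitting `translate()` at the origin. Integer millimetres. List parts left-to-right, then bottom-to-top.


cube([40, 240, 1400]);
translate([40, 0, 0]) cube([620, 240, 40]);
translate([40, 0, 100]) cube([620, 240, 40]);
translate([40, 0, 480]) cube([620, 240, 40]);
translate([40, 0, 740]) cube([620, 240, 40]);
translate([40, 0, 1120]) cube([620, 240, 40]);
translate([40, 0, 1360]) cube([620, 240, 40]);
translate([660, 0, 0]) cube([40, 240, 1400]);
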